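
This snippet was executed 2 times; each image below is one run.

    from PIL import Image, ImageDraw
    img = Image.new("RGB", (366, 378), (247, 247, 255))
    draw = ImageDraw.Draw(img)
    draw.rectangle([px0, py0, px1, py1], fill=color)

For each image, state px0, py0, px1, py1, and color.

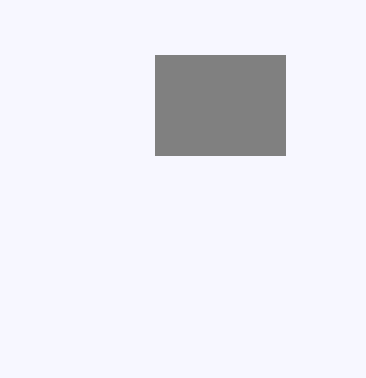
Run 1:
px0 = 155; py0 = 55; px1 = 285; py1 = 155; color = 'gray'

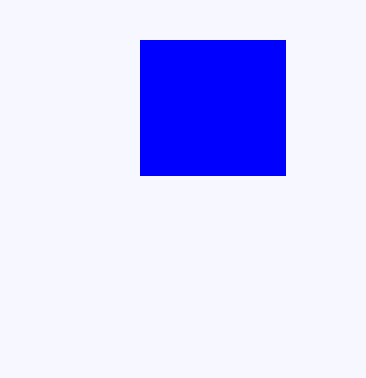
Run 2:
px0 = 140, py0 = 40, px1 = 285, py1 = 175, color = 'blue'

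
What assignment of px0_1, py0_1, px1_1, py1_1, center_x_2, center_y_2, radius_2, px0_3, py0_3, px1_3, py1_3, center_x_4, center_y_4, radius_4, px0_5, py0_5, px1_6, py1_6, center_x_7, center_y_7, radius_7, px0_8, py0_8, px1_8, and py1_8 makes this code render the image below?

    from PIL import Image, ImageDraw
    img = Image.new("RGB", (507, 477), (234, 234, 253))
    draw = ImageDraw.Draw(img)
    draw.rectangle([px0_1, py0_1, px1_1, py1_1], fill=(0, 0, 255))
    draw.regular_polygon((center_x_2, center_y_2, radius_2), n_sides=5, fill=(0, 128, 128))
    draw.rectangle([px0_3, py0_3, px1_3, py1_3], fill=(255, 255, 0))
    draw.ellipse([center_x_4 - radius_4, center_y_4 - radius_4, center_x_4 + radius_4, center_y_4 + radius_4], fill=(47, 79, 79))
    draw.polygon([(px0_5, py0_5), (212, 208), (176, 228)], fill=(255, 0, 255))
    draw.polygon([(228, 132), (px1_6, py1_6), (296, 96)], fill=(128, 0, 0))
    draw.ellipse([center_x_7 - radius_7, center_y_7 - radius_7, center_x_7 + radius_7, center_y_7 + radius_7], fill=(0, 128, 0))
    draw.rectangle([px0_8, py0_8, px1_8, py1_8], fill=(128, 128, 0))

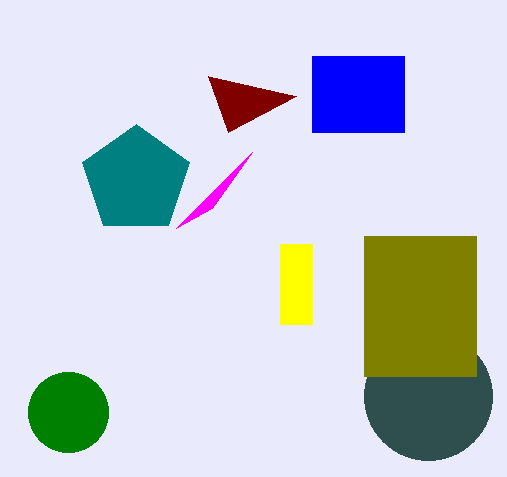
px0_1 = 312, py0_1 = 56, px1_1 = 404, py1_1 = 132, center_x_2 = 136, center_y_2 = 180, radius_2 = 56, px0_3 = 280, py0_3 = 244, px1_3 = 312, py1_3 = 324, center_x_4 = 428, center_y_4 = 396, radius_4 = 64, px0_5 = 252, py0_5 = 152, px1_6 = 208, py1_6 = 76, center_x_7 = 68, center_y_7 = 412, radius_7 = 40, px0_8 = 364, py0_8 = 236, px1_8 = 476, py1_8 = 376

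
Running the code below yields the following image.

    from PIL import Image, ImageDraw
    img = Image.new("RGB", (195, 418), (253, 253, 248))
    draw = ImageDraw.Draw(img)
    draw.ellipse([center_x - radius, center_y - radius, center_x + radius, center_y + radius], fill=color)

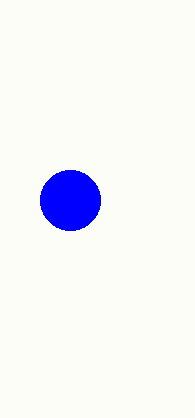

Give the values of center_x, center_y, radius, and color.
center_x = 70; center_y = 200; radius = 30; color = 'blue'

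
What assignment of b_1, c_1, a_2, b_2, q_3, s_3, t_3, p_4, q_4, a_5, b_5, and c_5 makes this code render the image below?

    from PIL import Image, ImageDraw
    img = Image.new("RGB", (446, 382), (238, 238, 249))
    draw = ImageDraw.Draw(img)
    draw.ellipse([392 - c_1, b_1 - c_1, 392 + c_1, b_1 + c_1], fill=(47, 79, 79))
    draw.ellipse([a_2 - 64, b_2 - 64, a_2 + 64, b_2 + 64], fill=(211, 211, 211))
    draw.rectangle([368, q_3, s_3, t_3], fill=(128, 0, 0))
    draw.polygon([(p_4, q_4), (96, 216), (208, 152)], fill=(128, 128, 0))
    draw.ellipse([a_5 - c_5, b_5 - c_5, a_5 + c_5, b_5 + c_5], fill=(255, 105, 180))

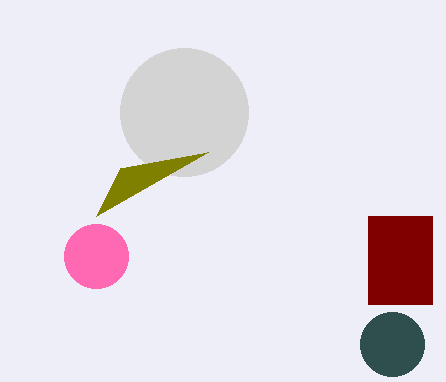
b_1 = 344
c_1 = 32
a_2 = 184
b_2 = 112
q_3 = 216
s_3 = 432
t_3 = 304
p_4 = 120
q_4 = 168
a_5 = 96
b_5 = 256
c_5 = 32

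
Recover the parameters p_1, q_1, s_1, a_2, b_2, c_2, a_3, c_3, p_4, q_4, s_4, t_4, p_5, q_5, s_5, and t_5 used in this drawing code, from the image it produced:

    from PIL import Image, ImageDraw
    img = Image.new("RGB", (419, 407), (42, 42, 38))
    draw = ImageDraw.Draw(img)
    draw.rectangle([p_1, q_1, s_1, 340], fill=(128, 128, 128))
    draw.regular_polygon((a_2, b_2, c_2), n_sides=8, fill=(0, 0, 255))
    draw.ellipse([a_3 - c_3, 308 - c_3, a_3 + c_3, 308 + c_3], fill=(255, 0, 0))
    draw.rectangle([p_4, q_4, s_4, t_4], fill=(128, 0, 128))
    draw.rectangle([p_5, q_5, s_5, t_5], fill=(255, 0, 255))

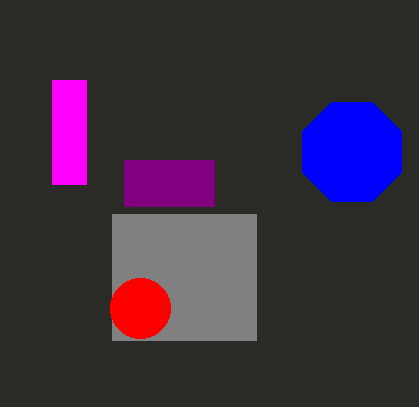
p_1 = 112
q_1 = 214
s_1 = 256
a_2 = 352
b_2 = 152
c_2 = 54
a_3 = 140
c_3 = 30
p_4 = 124
q_4 = 160
s_4 = 214
t_4 = 206
p_5 = 52
q_5 = 80
s_5 = 86
t_5 = 184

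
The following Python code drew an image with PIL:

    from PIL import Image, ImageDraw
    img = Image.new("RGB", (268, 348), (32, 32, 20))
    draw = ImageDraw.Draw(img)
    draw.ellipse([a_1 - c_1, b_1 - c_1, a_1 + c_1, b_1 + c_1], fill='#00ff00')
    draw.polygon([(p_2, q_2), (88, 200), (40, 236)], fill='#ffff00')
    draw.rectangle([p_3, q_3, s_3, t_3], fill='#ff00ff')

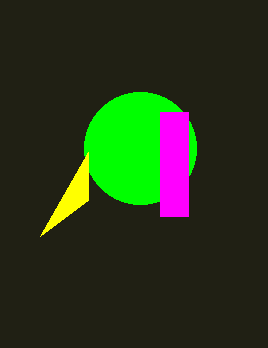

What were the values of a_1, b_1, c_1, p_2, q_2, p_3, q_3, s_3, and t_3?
a_1 = 140; b_1 = 148; c_1 = 56; p_2 = 88; q_2 = 152; p_3 = 160; q_3 = 112; s_3 = 188; t_3 = 216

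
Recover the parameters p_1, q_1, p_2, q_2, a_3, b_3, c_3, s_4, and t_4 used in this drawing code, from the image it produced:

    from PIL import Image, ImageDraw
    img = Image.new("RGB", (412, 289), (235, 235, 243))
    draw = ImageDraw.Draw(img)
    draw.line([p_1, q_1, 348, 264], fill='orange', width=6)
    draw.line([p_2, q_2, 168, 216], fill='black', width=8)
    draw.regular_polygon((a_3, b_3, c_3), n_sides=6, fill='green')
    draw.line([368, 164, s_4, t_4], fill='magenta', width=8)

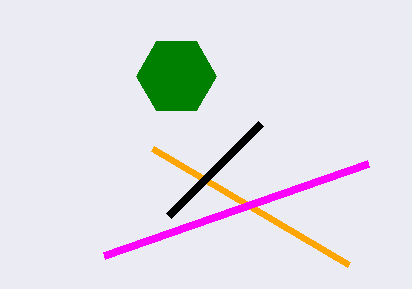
p_1 = 152
q_1 = 148
p_2 = 260
q_2 = 124
a_3 = 176
b_3 = 76
c_3 = 40
s_4 = 104
t_4 = 256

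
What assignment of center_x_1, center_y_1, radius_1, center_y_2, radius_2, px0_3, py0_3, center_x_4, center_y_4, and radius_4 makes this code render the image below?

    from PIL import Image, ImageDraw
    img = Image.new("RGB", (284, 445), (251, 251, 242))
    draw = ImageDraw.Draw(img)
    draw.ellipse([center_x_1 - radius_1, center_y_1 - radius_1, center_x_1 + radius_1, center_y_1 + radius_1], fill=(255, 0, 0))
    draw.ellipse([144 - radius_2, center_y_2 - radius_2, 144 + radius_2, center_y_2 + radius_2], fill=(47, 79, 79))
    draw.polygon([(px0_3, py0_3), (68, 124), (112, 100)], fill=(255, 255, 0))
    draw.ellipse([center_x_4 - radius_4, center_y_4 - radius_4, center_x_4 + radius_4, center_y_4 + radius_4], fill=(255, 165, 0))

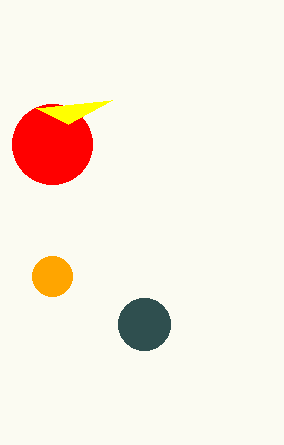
center_x_1 = 52
center_y_1 = 144
radius_1 = 40
center_y_2 = 324
radius_2 = 26
px0_3 = 36
py0_3 = 108
center_x_4 = 52
center_y_4 = 276
radius_4 = 20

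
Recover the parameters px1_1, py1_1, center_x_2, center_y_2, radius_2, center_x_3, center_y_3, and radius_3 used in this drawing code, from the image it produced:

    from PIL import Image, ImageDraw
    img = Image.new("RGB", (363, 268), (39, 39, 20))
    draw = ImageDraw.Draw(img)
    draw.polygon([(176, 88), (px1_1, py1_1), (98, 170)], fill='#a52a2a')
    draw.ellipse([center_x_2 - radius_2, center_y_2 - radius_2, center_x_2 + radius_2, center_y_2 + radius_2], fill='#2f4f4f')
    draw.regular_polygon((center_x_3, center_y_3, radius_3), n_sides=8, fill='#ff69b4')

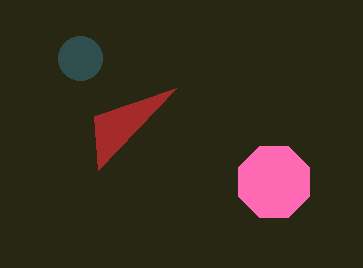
px1_1 = 94
py1_1 = 116
center_x_2 = 80
center_y_2 = 58
radius_2 = 22
center_x_3 = 274
center_y_3 = 182
radius_3 = 38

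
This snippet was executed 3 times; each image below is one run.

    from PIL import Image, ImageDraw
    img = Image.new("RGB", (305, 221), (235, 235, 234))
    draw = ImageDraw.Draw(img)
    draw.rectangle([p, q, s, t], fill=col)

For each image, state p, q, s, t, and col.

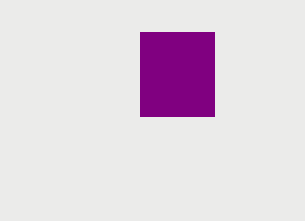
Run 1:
p = 140; q = 32; s = 214; t = 116; col = 'purple'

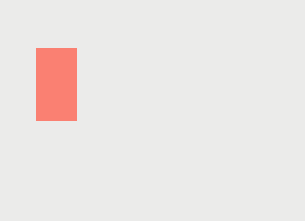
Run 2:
p = 36, q = 48, s = 76, t = 120, col = 'salmon'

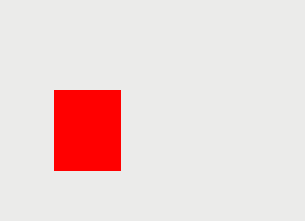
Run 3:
p = 54
q = 90
s = 120
t = 170
col = 'red'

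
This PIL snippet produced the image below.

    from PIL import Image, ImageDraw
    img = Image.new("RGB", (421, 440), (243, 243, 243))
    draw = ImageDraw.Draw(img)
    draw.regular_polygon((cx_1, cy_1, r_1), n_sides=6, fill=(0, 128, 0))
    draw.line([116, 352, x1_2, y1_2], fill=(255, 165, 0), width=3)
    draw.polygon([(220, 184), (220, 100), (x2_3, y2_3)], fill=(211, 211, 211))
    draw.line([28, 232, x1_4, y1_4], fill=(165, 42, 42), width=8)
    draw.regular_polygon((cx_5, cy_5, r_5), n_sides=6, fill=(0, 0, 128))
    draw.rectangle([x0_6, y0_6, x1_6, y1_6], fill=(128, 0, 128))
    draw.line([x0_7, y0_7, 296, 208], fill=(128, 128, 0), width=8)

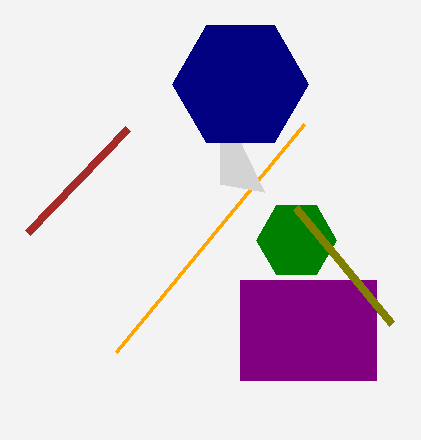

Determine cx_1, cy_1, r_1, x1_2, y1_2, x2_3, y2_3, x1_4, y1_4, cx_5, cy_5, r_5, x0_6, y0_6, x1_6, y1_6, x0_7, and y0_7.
cx_1 = 296, cy_1 = 240, r_1 = 40, x1_2 = 304, y1_2 = 124, x2_3 = 264, y2_3 = 192, x1_4 = 128, y1_4 = 128, cx_5 = 240, cy_5 = 84, r_5 = 68, x0_6 = 240, y0_6 = 280, x1_6 = 376, y1_6 = 380, x0_7 = 392, y0_7 = 324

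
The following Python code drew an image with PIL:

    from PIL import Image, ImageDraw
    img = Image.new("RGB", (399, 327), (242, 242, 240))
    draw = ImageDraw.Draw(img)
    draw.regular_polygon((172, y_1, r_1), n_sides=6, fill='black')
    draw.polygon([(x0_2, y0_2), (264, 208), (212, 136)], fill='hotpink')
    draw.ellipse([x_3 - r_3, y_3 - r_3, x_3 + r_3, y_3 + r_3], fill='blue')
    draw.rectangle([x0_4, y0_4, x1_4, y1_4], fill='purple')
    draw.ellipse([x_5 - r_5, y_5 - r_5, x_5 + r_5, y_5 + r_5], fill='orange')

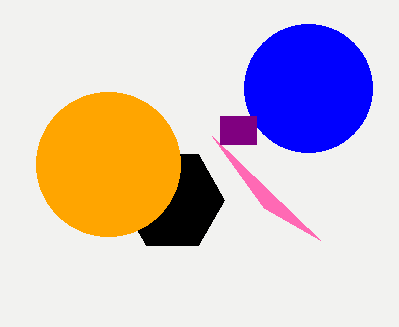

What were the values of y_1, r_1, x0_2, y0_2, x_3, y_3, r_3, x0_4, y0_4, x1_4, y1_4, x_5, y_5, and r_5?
y_1 = 200; r_1 = 52; x0_2 = 320; y0_2 = 240; x_3 = 308; y_3 = 88; r_3 = 64; x0_4 = 220; y0_4 = 116; x1_4 = 256; y1_4 = 144; x_5 = 108; y_5 = 164; r_5 = 72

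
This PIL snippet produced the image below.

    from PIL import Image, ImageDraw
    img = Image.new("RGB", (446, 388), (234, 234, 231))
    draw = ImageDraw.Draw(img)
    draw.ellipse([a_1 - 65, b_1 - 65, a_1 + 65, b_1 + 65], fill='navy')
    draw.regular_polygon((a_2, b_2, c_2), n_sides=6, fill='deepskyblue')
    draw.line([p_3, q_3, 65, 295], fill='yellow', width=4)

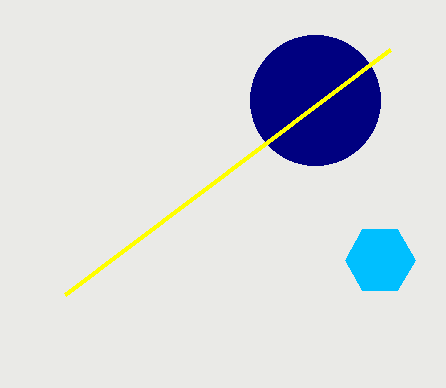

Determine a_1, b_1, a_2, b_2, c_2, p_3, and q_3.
a_1 = 315; b_1 = 100; a_2 = 380; b_2 = 260; c_2 = 35; p_3 = 390; q_3 = 50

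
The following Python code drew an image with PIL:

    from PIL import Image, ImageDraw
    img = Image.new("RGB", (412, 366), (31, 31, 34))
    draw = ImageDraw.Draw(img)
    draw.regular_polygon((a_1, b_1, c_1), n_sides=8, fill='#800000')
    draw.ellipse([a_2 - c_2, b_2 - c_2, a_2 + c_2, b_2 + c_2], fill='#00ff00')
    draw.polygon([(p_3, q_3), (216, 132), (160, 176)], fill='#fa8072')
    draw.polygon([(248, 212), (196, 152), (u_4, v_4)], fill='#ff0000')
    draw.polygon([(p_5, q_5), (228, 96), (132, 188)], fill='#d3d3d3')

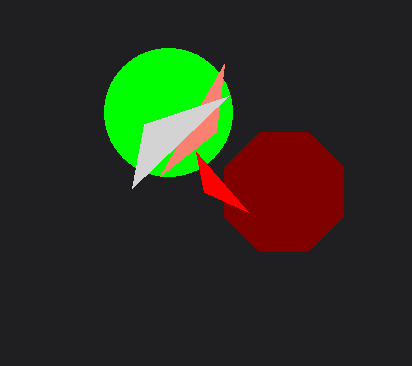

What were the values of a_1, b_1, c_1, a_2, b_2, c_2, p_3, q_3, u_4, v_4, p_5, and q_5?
a_1 = 284, b_1 = 192, c_1 = 64, a_2 = 168, b_2 = 112, c_2 = 64, p_3 = 224, q_3 = 64, u_4 = 204, v_4 = 192, p_5 = 144, q_5 = 124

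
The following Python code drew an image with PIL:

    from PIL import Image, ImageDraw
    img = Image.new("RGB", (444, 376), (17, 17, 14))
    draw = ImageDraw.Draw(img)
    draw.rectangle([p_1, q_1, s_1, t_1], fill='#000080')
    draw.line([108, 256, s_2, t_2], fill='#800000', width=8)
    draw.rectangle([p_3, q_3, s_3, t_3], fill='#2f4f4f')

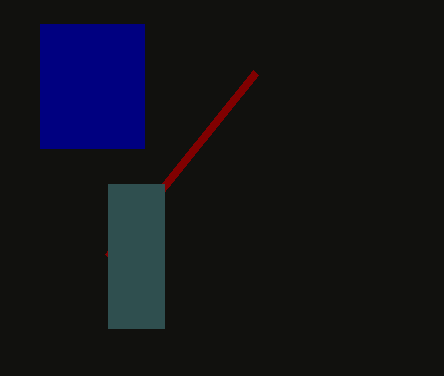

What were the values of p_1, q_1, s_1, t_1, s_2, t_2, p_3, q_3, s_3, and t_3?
p_1 = 40; q_1 = 24; s_1 = 144; t_1 = 148; s_2 = 256; t_2 = 72; p_3 = 108; q_3 = 184; s_3 = 164; t_3 = 328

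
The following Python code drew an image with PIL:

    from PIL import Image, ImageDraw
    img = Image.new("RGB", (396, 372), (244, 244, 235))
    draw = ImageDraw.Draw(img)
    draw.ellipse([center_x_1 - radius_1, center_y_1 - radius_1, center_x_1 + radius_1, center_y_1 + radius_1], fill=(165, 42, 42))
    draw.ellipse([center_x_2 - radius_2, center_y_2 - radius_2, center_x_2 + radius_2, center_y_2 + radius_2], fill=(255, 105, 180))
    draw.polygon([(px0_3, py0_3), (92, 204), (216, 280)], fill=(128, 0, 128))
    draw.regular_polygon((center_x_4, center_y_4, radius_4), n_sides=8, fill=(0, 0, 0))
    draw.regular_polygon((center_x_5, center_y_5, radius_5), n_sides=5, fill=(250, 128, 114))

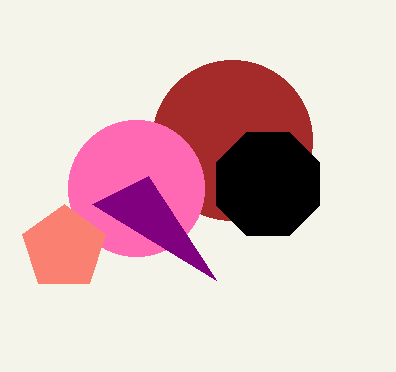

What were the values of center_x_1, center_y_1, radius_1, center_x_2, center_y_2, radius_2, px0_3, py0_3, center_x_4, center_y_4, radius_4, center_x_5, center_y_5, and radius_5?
center_x_1 = 232; center_y_1 = 140; radius_1 = 80; center_x_2 = 136; center_y_2 = 188; radius_2 = 68; px0_3 = 148; py0_3 = 176; center_x_4 = 268; center_y_4 = 184; radius_4 = 56; center_x_5 = 64; center_y_5 = 248; radius_5 = 44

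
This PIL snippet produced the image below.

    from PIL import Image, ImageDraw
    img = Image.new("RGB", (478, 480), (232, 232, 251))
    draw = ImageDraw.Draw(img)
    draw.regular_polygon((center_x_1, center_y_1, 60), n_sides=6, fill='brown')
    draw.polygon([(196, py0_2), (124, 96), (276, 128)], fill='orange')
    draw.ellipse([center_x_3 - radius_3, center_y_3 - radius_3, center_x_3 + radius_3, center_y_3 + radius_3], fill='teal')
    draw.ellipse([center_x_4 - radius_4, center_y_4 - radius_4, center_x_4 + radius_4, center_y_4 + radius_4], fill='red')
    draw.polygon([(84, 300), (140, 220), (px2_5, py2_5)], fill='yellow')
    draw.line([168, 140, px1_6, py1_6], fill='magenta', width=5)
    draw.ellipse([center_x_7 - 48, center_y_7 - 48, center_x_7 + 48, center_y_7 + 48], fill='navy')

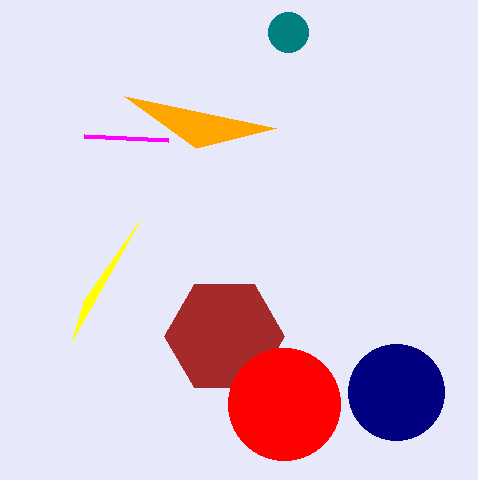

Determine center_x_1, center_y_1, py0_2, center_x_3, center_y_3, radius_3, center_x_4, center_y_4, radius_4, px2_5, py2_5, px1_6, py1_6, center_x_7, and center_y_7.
center_x_1 = 224, center_y_1 = 336, py0_2 = 148, center_x_3 = 288, center_y_3 = 32, radius_3 = 20, center_x_4 = 284, center_y_4 = 404, radius_4 = 56, px2_5 = 72, py2_5 = 340, px1_6 = 84, py1_6 = 136, center_x_7 = 396, center_y_7 = 392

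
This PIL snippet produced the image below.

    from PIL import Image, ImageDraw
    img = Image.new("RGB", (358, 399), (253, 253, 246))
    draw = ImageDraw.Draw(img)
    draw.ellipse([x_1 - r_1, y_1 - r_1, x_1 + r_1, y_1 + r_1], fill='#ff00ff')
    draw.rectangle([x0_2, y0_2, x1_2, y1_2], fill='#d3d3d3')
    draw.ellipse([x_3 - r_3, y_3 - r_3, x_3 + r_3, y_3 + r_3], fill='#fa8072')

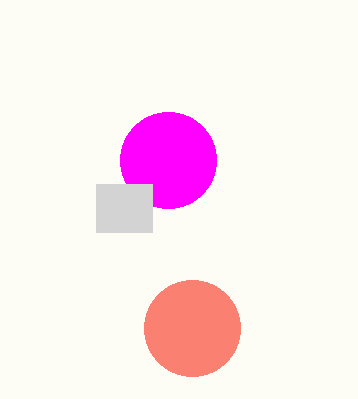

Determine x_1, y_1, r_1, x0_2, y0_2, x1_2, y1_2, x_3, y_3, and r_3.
x_1 = 168, y_1 = 160, r_1 = 48, x0_2 = 96, y0_2 = 184, x1_2 = 152, y1_2 = 232, x_3 = 192, y_3 = 328, r_3 = 48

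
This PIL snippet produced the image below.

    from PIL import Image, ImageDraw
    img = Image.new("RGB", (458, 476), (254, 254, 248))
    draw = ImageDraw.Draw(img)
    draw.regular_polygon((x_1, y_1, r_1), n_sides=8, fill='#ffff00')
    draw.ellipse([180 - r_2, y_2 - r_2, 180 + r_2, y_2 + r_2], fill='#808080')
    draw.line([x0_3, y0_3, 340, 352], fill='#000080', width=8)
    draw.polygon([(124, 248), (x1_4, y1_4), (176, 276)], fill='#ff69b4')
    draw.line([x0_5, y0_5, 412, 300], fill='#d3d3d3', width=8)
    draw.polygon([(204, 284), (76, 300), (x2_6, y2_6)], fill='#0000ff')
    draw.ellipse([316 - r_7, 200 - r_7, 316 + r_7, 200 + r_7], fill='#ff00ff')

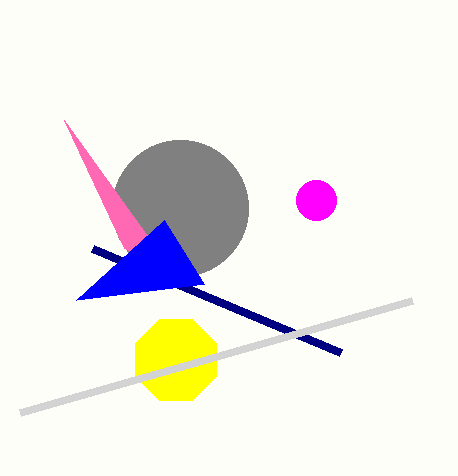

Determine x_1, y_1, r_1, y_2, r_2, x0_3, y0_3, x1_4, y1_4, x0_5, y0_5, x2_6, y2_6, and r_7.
x_1 = 176
y_1 = 360
r_1 = 44
y_2 = 208
r_2 = 68
x0_3 = 92
y0_3 = 248
x1_4 = 64
y1_4 = 120
x0_5 = 20
y0_5 = 412
x2_6 = 164
y2_6 = 220
r_7 = 20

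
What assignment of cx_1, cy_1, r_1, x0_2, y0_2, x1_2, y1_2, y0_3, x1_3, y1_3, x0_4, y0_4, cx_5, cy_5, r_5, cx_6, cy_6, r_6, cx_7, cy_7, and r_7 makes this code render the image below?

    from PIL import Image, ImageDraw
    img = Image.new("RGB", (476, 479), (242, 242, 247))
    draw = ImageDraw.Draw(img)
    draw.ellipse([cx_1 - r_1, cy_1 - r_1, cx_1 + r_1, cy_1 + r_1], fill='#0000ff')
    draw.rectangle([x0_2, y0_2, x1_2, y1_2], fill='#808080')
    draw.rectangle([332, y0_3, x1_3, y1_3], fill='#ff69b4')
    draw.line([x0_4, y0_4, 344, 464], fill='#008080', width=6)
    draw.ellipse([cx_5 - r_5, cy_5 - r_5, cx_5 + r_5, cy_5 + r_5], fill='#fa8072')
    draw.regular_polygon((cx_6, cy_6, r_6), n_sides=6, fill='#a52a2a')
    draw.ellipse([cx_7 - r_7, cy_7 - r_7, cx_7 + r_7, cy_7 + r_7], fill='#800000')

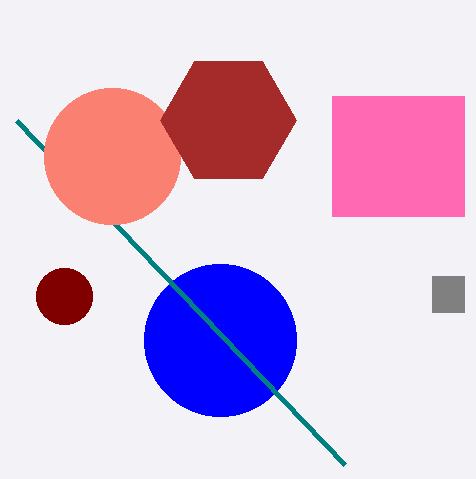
cx_1 = 220; cy_1 = 340; r_1 = 76; x0_2 = 432; y0_2 = 276; x1_2 = 464; y1_2 = 312; y0_3 = 96; x1_3 = 464; y1_3 = 216; x0_4 = 16; y0_4 = 120; cx_5 = 112; cy_5 = 156; r_5 = 68; cx_6 = 228; cy_6 = 120; r_6 = 68; cx_7 = 64; cy_7 = 296; r_7 = 28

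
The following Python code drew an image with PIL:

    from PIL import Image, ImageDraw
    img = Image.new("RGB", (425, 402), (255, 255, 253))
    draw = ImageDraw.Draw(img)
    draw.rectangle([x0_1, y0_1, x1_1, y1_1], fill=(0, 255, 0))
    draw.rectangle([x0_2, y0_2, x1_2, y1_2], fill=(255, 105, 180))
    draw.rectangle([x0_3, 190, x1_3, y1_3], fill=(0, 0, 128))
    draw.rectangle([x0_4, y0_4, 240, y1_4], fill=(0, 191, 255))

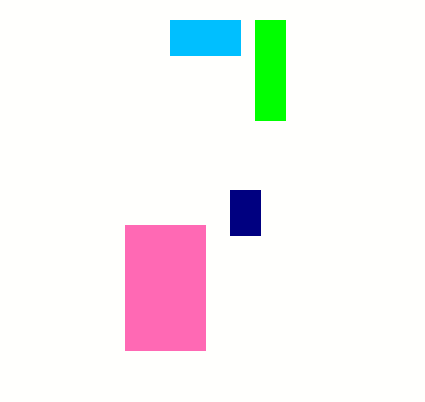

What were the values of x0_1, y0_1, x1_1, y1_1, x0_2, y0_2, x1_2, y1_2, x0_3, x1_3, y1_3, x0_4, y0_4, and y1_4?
x0_1 = 255
y0_1 = 20
x1_1 = 285
y1_1 = 120
x0_2 = 125
y0_2 = 225
x1_2 = 205
y1_2 = 350
x0_3 = 230
x1_3 = 260
y1_3 = 235
x0_4 = 170
y0_4 = 20
y1_4 = 55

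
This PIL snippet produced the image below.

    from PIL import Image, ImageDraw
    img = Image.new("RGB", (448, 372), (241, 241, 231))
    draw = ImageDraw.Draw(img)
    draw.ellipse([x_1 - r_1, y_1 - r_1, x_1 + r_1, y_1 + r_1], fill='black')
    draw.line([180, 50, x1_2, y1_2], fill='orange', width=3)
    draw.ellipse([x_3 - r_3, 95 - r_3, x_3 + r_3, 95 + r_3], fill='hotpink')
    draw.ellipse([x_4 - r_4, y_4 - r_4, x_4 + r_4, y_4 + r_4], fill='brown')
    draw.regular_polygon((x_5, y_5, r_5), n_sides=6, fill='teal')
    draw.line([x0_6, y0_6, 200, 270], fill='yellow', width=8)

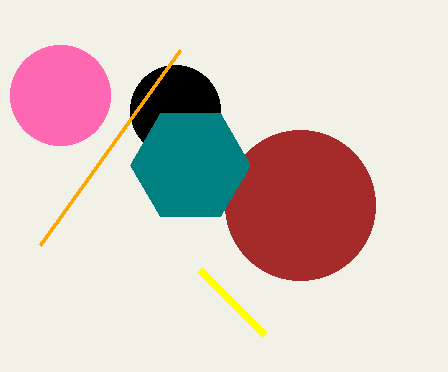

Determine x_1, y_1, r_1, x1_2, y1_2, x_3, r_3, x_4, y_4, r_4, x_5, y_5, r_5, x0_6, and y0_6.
x_1 = 175
y_1 = 110
r_1 = 45
x1_2 = 40
y1_2 = 245
x_3 = 60
r_3 = 50
x_4 = 300
y_4 = 205
r_4 = 75
x_5 = 190
y_5 = 165
r_5 = 60
x0_6 = 265
y0_6 = 335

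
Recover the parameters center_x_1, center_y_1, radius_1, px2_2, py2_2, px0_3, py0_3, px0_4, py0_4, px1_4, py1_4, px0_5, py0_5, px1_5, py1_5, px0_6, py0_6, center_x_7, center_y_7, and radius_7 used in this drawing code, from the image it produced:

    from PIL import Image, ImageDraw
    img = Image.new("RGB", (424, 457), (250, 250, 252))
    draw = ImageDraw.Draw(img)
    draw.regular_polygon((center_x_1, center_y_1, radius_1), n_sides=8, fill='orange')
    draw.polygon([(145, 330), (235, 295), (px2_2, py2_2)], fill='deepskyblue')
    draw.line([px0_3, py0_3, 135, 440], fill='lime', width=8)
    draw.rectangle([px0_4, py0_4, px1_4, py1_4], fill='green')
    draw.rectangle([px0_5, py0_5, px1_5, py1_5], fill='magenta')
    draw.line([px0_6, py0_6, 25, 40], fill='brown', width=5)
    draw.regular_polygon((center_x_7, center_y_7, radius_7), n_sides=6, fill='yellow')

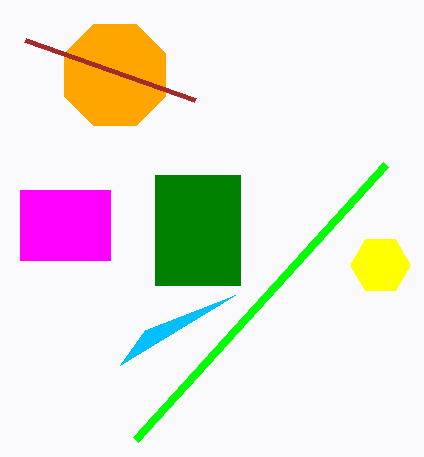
center_x_1 = 115, center_y_1 = 75, radius_1 = 55, px2_2 = 120, py2_2 = 365, px0_3 = 385, py0_3 = 165, px0_4 = 155, py0_4 = 175, px1_4 = 240, py1_4 = 285, px0_5 = 20, py0_5 = 190, px1_5 = 110, py1_5 = 260, px0_6 = 195, py0_6 = 100, center_x_7 = 380, center_y_7 = 265, radius_7 = 30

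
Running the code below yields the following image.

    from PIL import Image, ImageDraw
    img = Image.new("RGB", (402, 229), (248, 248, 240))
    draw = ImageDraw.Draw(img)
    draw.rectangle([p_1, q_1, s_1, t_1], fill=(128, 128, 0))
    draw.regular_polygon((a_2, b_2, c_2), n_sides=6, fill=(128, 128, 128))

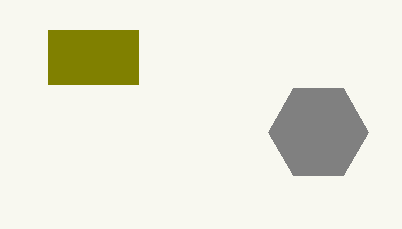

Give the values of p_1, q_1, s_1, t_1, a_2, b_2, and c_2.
p_1 = 48, q_1 = 30, s_1 = 138, t_1 = 84, a_2 = 318, b_2 = 132, c_2 = 50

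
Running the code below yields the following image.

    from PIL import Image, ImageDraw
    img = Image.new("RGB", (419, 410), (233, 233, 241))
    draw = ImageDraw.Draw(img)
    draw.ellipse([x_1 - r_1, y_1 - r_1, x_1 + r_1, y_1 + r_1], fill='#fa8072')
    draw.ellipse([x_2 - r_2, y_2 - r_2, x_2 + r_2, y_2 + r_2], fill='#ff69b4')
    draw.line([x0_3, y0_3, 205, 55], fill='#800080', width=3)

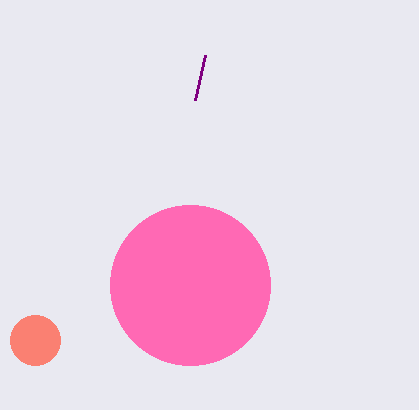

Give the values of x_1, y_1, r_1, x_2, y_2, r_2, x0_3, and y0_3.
x_1 = 35; y_1 = 340; r_1 = 25; x_2 = 190; y_2 = 285; r_2 = 80; x0_3 = 195; y0_3 = 100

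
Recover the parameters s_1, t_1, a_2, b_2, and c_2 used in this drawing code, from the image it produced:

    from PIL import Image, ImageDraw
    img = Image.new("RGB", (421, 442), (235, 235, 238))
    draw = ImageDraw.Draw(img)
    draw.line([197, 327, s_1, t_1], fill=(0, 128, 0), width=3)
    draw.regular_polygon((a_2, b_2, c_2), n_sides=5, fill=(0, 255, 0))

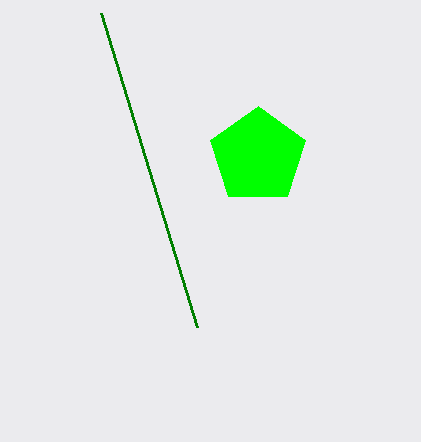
s_1 = 101; t_1 = 13; a_2 = 258; b_2 = 156; c_2 = 50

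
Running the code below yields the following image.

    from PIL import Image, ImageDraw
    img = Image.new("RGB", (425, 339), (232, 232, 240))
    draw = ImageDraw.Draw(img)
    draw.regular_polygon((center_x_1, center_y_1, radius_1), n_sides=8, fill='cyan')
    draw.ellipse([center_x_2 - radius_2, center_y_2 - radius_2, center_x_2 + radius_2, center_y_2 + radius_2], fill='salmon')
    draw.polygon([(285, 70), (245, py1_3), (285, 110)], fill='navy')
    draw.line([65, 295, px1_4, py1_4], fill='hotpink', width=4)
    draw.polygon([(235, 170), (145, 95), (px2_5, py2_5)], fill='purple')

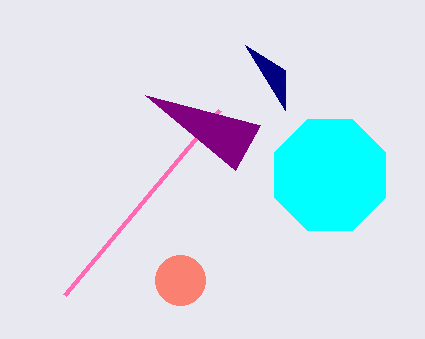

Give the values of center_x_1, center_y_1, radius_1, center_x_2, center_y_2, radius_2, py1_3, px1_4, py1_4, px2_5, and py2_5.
center_x_1 = 330, center_y_1 = 175, radius_1 = 60, center_x_2 = 180, center_y_2 = 280, radius_2 = 25, py1_3 = 45, px1_4 = 220, py1_4 = 110, px2_5 = 260, py2_5 = 125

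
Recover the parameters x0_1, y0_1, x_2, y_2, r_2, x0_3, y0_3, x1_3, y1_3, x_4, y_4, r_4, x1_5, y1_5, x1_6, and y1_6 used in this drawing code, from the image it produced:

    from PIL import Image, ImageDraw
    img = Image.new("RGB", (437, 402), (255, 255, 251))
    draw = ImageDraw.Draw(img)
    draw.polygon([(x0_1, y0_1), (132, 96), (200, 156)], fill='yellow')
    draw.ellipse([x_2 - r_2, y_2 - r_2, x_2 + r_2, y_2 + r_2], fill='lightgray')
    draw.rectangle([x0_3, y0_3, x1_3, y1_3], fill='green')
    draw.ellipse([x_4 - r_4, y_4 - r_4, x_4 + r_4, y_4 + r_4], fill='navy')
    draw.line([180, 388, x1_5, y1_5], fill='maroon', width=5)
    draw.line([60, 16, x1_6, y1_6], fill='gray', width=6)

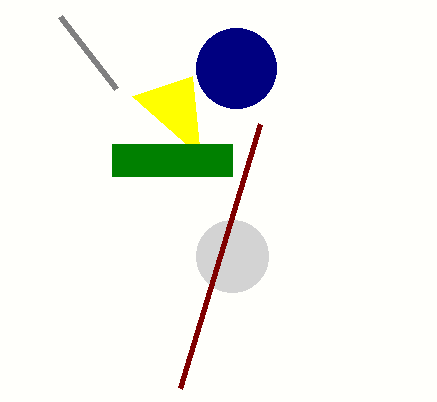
x0_1 = 192
y0_1 = 76
x_2 = 232
y_2 = 256
r_2 = 36
x0_3 = 112
y0_3 = 144
x1_3 = 232
y1_3 = 176
x_4 = 236
y_4 = 68
r_4 = 40
x1_5 = 260
y1_5 = 124
x1_6 = 116
y1_6 = 88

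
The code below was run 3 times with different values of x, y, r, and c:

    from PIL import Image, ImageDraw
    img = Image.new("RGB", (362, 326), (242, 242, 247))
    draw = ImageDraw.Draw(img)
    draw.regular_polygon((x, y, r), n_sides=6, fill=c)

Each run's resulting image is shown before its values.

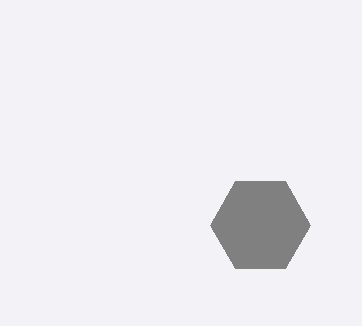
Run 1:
x = 260
y = 225
r = 50
c = 'gray'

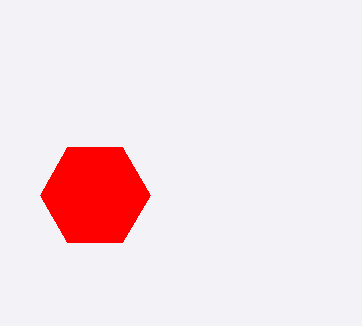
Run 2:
x = 95
y = 195
r = 55
c = 'red'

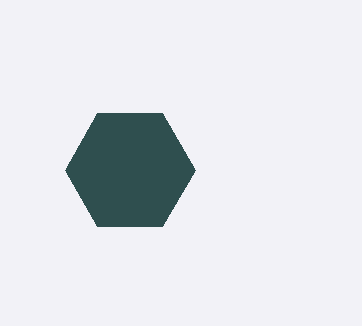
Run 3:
x = 130, y = 170, r = 65, c = 'darkslategray'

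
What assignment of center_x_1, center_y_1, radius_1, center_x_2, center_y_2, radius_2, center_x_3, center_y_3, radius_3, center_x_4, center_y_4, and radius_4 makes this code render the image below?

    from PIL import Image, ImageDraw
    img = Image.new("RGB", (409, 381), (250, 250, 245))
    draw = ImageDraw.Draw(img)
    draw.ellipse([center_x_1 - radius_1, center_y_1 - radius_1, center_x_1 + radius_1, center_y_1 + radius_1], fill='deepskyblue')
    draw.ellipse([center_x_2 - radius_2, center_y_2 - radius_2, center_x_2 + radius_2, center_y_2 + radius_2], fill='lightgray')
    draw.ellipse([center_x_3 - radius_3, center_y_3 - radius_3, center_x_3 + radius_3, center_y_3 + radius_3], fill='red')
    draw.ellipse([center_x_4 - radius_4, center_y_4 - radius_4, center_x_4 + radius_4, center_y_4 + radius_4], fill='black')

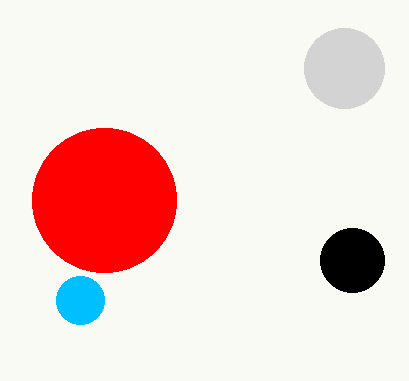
center_x_1 = 80
center_y_1 = 300
radius_1 = 24
center_x_2 = 344
center_y_2 = 68
radius_2 = 40
center_x_3 = 104
center_y_3 = 200
radius_3 = 72
center_x_4 = 352
center_y_4 = 260
radius_4 = 32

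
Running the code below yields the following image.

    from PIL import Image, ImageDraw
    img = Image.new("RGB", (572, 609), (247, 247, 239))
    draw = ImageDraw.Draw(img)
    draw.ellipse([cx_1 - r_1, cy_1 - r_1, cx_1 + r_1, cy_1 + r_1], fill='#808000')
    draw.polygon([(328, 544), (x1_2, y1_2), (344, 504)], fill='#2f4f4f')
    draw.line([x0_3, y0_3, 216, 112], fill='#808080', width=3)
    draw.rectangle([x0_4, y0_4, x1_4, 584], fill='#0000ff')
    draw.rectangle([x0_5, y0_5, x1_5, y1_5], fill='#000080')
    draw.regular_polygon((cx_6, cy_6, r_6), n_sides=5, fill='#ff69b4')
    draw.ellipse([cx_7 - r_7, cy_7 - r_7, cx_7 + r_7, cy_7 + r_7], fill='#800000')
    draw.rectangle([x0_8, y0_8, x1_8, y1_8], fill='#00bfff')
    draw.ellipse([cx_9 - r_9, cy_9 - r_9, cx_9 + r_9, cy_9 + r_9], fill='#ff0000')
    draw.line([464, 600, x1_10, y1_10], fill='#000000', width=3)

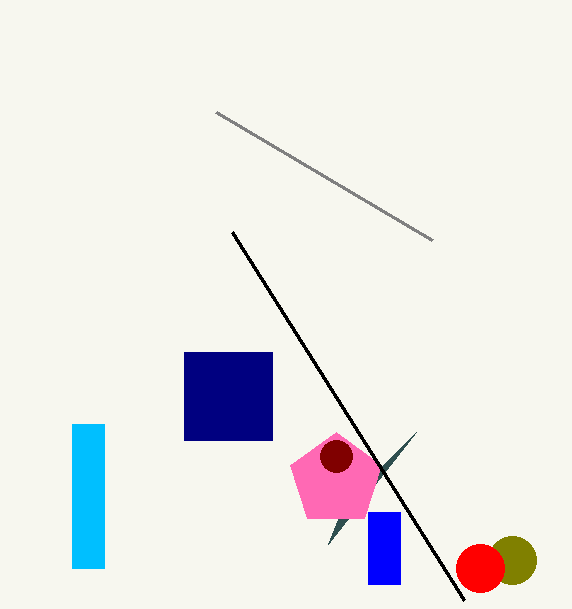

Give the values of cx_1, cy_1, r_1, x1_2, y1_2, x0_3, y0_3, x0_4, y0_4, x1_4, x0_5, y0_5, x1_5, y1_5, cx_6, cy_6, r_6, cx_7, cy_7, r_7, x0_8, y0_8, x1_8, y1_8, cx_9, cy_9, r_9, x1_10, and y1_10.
cx_1 = 512; cy_1 = 560; r_1 = 24; x1_2 = 416; y1_2 = 432; x0_3 = 432; y0_3 = 240; x0_4 = 368; y0_4 = 512; x1_4 = 400; x0_5 = 184; y0_5 = 352; x1_5 = 272; y1_5 = 440; cx_6 = 336; cy_6 = 480; r_6 = 48; cx_7 = 336; cy_7 = 456; r_7 = 16; x0_8 = 72; y0_8 = 424; x1_8 = 104; y1_8 = 568; cx_9 = 480; cy_9 = 568; r_9 = 24; x1_10 = 232; y1_10 = 232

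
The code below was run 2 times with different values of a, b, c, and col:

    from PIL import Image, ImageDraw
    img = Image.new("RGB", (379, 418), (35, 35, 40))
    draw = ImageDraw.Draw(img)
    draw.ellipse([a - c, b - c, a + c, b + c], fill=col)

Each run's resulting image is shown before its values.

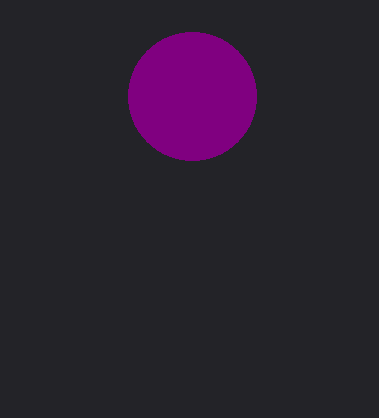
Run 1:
a = 192
b = 96
c = 64
col = 'purple'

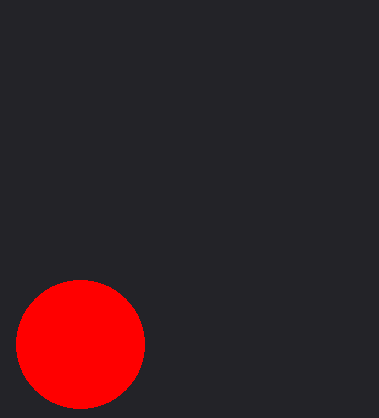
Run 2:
a = 80
b = 344
c = 64
col = 'red'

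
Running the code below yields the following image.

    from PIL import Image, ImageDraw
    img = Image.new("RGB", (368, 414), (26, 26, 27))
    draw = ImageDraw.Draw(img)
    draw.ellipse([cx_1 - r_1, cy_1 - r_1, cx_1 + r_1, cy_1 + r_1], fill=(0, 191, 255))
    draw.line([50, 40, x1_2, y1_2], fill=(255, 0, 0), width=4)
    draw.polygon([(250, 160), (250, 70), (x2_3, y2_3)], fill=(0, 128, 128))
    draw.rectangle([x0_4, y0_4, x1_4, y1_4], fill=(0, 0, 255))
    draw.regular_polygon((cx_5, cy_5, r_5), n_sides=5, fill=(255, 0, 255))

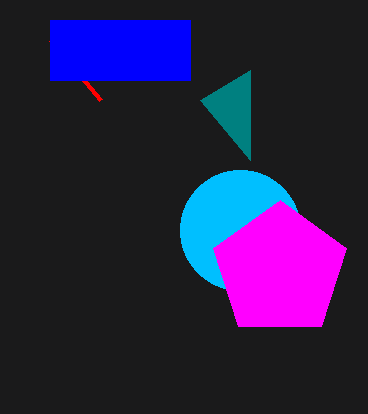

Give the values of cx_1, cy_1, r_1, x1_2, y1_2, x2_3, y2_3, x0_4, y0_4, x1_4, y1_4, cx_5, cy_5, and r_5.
cx_1 = 240
cy_1 = 230
r_1 = 60
x1_2 = 100
y1_2 = 100
x2_3 = 200
y2_3 = 100
x0_4 = 50
y0_4 = 20
x1_4 = 190
y1_4 = 80
cx_5 = 280
cy_5 = 270
r_5 = 70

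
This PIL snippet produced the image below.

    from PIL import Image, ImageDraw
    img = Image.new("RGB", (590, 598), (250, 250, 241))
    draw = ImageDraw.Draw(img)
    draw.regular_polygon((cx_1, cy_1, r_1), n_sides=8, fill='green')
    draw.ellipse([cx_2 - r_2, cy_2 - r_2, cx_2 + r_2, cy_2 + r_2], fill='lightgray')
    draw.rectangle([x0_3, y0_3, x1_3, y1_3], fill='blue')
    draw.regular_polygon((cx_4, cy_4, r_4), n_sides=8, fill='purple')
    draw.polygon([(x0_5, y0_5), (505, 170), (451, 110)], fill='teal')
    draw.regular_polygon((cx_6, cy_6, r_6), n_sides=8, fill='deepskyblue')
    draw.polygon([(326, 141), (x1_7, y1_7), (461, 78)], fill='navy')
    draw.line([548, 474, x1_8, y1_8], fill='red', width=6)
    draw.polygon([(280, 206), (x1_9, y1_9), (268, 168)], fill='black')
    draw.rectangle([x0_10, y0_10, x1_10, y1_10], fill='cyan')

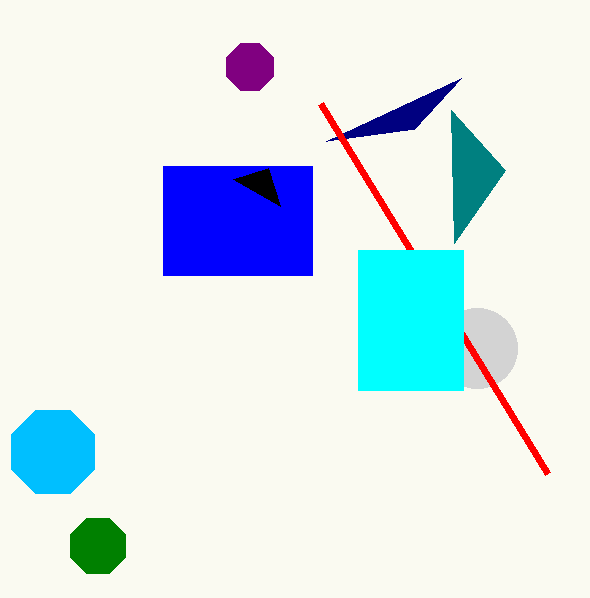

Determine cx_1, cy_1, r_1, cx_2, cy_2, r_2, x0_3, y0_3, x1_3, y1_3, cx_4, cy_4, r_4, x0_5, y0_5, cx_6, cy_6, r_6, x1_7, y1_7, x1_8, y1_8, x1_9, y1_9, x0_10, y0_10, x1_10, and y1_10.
cx_1 = 98, cy_1 = 546, r_1 = 30, cx_2 = 477, cy_2 = 348, r_2 = 40, x0_3 = 163, y0_3 = 166, x1_3 = 312, y1_3 = 275, cx_4 = 250, cy_4 = 67, r_4 = 25, x0_5 = 454, y0_5 = 243, cx_6 = 53, cy_6 = 452, r_6 = 45, x1_7 = 414, y1_7 = 129, x1_8 = 321, y1_8 = 104, x1_9 = 233, y1_9 = 179, x0_10 = 358, y0_10 = 250, x1_10 = 463, y1_10 = 390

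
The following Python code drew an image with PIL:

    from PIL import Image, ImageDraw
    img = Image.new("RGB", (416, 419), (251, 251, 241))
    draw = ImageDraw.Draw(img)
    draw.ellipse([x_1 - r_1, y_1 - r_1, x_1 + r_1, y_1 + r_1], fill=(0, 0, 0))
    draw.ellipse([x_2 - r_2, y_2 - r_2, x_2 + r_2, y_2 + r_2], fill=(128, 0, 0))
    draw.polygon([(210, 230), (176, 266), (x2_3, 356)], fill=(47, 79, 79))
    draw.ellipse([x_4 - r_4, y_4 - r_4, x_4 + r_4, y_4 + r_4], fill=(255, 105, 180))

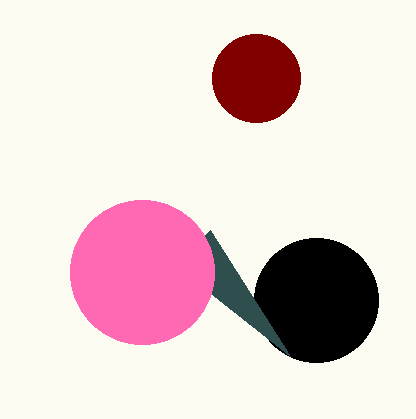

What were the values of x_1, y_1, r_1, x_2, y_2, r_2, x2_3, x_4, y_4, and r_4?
x_1 = 316
y_1 = 300
r_1 = 62
x_2 = 256
y_2 = 78
r_2 = 44
x2_3 = 290
x_4 = 142
y_4 = 272
r_4 = 72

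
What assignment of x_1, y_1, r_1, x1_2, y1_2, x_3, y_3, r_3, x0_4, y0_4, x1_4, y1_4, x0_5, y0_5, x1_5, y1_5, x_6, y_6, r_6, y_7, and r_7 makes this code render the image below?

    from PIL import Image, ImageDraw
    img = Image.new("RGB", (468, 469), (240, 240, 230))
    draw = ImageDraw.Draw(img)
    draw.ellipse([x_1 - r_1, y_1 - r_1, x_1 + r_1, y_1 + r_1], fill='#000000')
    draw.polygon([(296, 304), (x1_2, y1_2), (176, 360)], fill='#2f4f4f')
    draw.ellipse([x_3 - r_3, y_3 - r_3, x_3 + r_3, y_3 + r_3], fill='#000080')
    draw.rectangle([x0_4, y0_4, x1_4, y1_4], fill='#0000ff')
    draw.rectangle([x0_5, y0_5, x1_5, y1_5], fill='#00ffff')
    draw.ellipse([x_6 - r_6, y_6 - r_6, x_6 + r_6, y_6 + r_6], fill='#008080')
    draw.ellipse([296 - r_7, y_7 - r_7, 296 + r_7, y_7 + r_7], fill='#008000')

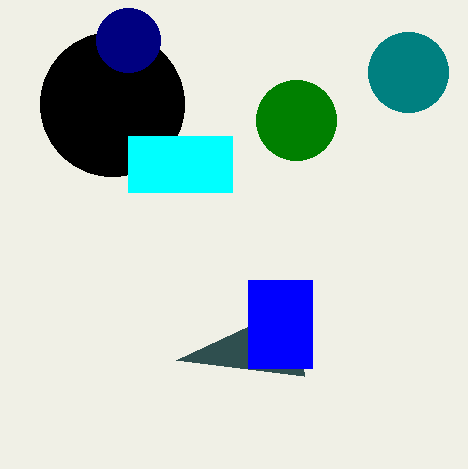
x_1 = 112; y_1 = 104; r_1 = 72; x1_2 = 304; y1_2 = 376; x_3 = 128; y_3 = 40; r_3 = 32; x0_4 = 248; y0_4 = 280; x1_4 = 312; y1_4 = 368; x0_5 = 128; y0_5 = 136; x1_5 = 232; y1_5 = 192; x_6 = 408; y_6 = 72; r_6 = 40; y_7 = 120; r_7 = 40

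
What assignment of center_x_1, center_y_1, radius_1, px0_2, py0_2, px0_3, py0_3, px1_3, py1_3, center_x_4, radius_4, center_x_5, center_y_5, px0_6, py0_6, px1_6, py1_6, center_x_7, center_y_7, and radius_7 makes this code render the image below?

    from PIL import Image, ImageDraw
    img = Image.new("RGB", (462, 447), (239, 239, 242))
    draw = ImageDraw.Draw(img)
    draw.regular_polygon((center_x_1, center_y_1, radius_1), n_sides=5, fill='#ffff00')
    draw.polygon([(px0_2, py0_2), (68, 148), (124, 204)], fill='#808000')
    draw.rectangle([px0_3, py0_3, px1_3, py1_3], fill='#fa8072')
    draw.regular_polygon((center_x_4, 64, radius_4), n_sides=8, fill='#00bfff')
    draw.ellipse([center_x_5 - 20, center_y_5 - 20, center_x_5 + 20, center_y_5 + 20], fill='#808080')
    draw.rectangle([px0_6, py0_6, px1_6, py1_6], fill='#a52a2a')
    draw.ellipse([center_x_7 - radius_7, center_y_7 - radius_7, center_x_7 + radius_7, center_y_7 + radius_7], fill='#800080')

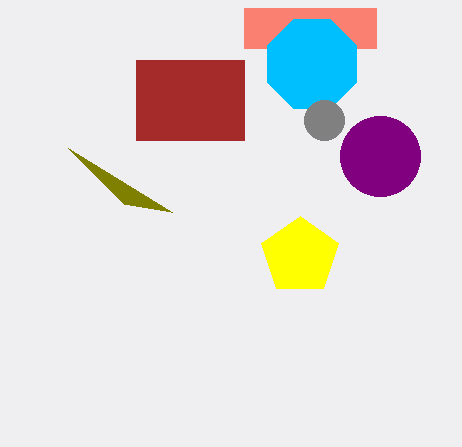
center_x_1 = 300, center_y_1 = 256, radius_1 = 40, px0_2 = 172, py0_2 = 212, px0_3 = 244, py0_3 = 8, px1_3 = 376, py1_3 = 48, center_x_4 = 312, radius_4 = 48, center_x_5 = 324, center_y_5 = 120, px0_6 = 136, py0_6 = 60, px1_6 = 244, py1_6 = 140, center_x_7 = 380, center_y_7 = 156, radius_7 = 40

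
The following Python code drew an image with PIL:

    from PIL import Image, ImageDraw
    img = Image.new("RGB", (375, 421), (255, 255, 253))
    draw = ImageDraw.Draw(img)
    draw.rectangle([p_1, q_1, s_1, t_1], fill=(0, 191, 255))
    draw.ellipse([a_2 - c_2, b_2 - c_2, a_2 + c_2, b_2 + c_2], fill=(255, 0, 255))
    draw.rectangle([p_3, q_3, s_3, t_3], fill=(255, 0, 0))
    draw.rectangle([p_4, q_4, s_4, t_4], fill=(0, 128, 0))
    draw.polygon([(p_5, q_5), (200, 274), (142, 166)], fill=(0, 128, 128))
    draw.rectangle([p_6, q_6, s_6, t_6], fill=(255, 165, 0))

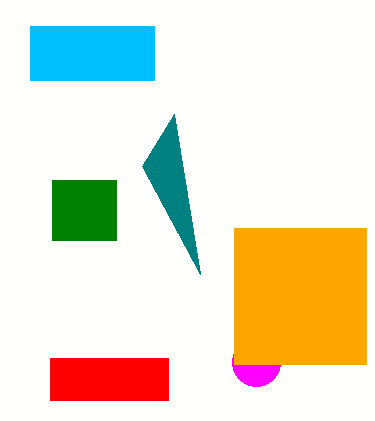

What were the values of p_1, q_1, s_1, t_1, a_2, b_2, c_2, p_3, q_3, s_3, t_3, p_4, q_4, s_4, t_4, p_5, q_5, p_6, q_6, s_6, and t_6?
p_1 = 30
q_1 = 26
s_1 = 154
t_1 = 80
a_2 = 256
b_2 = 362
c_2 = 24
p_3 = 50
q_3 = 358
s_3 = 168
t_3 = 400
p_4 = 52
q_4 = 180
s_4 = 116
t_4 = 240
p_5 = 174
q_5 = 114
p_6 = 234
q_6 = 228
s_6 = 366
t_6 = 364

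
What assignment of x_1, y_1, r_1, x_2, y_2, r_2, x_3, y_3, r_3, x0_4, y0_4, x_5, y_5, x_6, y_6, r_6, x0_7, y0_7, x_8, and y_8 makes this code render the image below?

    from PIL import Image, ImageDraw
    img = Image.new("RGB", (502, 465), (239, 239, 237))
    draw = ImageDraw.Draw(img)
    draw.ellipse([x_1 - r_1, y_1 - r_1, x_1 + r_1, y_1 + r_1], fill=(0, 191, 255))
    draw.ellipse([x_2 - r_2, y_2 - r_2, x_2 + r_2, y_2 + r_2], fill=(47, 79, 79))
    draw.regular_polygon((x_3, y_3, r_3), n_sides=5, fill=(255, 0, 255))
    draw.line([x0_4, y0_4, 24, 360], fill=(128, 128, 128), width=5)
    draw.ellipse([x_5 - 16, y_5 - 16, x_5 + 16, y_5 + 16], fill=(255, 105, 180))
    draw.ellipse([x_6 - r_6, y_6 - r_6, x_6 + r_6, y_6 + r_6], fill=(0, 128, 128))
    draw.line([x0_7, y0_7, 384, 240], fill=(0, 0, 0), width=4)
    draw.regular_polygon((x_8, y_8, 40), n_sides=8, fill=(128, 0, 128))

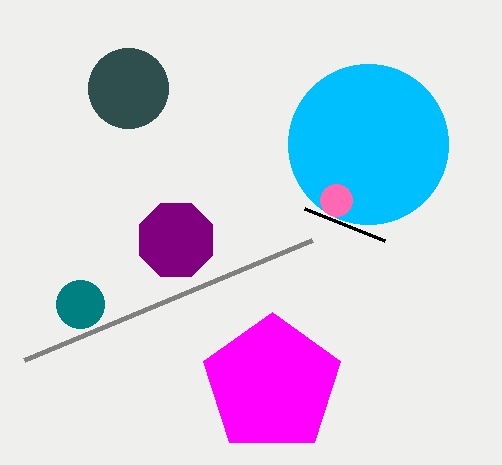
x_1 = 368; y_1 = 144; r_1 = 80; x_2 = 128; y_2 = 88; r_2 = 40; x_3 = 272; y_3 = 384; r_3 = 72; x0_4 = 312; y0_4 = 240; x_5 = 336; y_5 = 200; x_6 = 80; y_6 = 304; r_6 = 24; x0_7 = 304; y0_7 = 208; x_8 = 176; y_8 = 240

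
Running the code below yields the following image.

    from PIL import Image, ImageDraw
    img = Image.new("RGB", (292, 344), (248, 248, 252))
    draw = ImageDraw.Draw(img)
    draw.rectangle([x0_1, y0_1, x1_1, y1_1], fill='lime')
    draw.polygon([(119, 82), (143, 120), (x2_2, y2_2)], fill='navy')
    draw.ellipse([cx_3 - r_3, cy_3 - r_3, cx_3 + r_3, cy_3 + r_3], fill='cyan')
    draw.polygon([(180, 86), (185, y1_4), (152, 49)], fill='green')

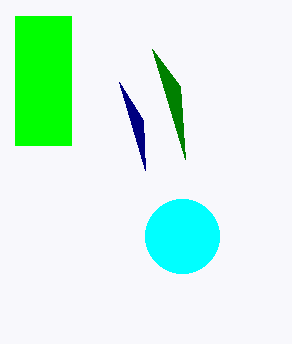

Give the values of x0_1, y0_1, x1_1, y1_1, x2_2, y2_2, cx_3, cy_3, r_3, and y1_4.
x0_1 = 15
y0_1 = 16
x1_1 = 71
y1_1 = 145
x2_2 = 145
y2_2 = 170
cx_3 = 182
cy_3 = 236
r_3 = 37
y1_4 = 159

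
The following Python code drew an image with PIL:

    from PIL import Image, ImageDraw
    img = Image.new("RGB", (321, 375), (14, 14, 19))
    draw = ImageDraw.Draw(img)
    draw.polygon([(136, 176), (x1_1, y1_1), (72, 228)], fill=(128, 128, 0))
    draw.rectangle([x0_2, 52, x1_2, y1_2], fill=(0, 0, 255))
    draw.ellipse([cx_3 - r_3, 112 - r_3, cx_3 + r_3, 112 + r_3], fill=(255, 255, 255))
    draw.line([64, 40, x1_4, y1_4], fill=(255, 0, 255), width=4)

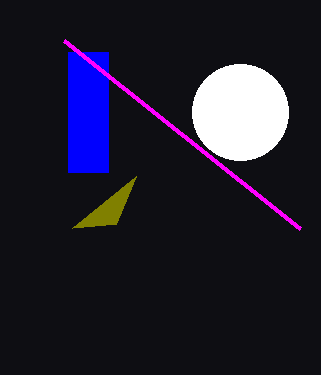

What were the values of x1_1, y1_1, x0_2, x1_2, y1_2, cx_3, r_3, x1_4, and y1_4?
x1_1 = 116
y1_1 = 224
x0_2 = 68
x1_2 = 108
y1_2 = 172
cx_3 = 240
r_3 = 48
x1_4 = 300
y1_4 = 228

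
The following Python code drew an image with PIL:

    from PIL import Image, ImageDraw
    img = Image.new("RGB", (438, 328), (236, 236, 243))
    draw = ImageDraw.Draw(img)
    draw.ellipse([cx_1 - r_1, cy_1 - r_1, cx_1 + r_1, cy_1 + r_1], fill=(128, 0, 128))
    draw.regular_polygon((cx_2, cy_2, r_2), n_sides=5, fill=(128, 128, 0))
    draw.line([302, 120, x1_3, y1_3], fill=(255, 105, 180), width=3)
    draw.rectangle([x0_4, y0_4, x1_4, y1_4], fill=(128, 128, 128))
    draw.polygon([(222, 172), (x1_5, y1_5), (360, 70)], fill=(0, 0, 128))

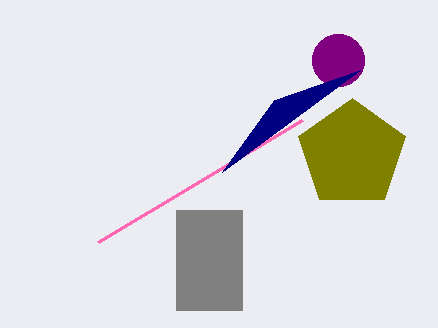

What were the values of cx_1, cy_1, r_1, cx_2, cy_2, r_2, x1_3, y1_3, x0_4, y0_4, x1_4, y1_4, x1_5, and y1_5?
cx_1 = 338; cy_1 = 60; r_1 = 26; cx_2 = 352; cy_2 = 154; r_2 = 56; x1_3 = 98; y1_3 = 242; x0_4 = 176; y0_4 = 210; x1_4 = 242; y1_4 = 310; x1_5 = 274; y1_5 = 100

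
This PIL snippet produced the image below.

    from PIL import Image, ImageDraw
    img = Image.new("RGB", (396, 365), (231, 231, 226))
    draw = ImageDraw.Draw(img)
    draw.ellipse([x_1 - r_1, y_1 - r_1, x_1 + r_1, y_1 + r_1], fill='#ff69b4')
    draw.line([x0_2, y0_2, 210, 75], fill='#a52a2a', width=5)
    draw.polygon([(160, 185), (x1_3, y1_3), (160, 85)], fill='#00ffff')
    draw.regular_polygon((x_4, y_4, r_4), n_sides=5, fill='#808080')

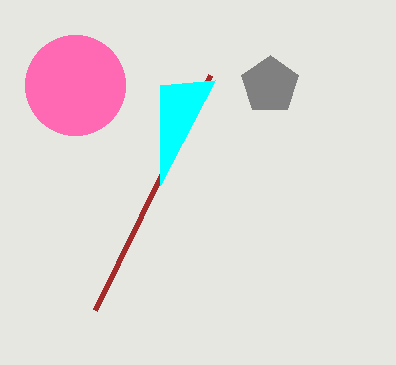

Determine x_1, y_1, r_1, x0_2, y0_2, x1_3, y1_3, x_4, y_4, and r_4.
x_1 = 75, y_1 = 85, r_1 = 50, x0_2 = 95, y0_2 = 310, x1_3 = 215, y1_3 = 80, x_4 = 270, y_4 = 85, r_4 = 30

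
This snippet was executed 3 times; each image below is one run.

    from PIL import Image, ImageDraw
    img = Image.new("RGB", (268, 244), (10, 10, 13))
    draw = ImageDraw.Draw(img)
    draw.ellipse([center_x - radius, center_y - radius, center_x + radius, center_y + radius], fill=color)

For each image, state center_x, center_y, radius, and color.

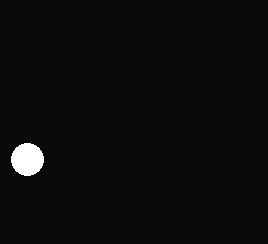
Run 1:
center_x = 27, center_y = 159, radius = 16, color = 'white'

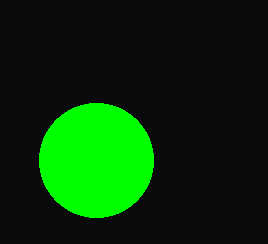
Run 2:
center_x = 96
center_y = 160
radius = 57
color = 'lime'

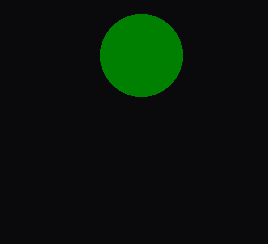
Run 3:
center_x = 141
center_y = 55
radius = 41
color = 'green'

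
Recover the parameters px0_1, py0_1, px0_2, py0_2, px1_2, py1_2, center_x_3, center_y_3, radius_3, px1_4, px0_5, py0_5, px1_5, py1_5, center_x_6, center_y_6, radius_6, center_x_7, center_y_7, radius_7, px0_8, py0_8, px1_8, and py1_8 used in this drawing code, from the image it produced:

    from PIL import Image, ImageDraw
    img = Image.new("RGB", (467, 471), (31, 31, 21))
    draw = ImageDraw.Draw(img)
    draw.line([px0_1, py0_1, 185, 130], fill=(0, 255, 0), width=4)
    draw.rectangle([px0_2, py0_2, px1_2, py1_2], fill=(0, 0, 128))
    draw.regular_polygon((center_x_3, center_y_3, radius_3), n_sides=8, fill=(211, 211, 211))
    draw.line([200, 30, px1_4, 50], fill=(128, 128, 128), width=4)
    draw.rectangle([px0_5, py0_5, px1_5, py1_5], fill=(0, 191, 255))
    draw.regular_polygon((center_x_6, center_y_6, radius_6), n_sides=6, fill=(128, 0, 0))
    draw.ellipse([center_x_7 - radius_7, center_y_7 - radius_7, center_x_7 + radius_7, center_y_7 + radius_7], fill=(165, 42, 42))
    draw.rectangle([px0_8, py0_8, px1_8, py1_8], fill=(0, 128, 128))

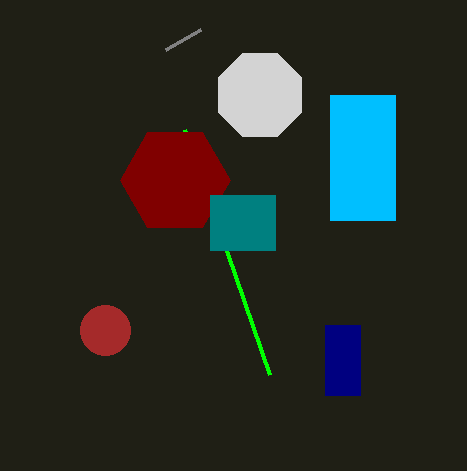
px0_1 = 270, py0_1 = 375, px0_2 = 325, py0_2 = 325, px1_2 = 360, py1_2 = 395, center_x_3 = 260, center_y_3 = 95, radius_3 = 45, px1_4 = 165, px0_5 = 330, py0_5 = 95, px1_5 = 395, py1_5 = 220, center_x_6 = 175, center_y_6 = 180, radius_6 = 55, center_x_7 = 105, center_y_7 = 330, radius_7 = 25, px0_8 = 210, py0_8 = 195, px1_8 = 275, py1_8 = 250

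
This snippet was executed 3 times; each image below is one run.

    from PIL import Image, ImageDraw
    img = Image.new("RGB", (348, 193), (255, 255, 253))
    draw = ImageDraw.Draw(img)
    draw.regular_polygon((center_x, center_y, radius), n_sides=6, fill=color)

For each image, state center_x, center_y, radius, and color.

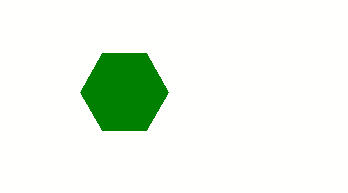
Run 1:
center_x = 124, center_y = 92, radius = 44, color = 'green'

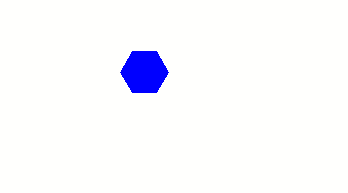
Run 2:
center_x = 144; center_y = 72; radius = 24; color = 'blue'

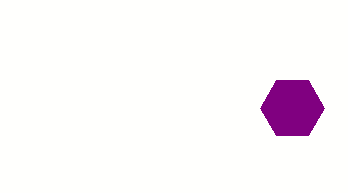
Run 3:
center_x = 292; center_y = 108; radius = 32; color = 'purple'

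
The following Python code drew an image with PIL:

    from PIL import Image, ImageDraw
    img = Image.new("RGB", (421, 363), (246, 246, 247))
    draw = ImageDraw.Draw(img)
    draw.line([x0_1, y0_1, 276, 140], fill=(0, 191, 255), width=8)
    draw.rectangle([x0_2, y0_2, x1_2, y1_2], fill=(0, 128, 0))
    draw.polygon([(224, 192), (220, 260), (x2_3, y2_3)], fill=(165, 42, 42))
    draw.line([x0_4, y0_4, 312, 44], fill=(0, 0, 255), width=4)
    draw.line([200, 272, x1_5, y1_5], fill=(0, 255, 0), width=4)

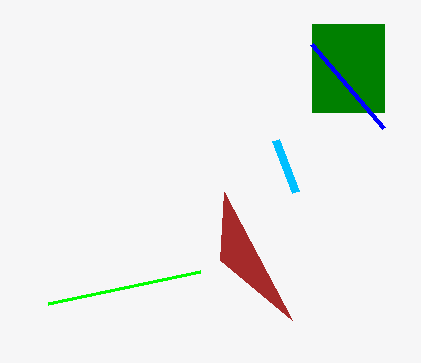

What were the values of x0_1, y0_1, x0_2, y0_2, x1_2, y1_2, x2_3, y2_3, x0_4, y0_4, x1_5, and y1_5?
x0_1 = 296; y0_1 = 192; x0_2 = 312; y0_2 = 24; x1_2 = 384; y1_2 = 112; x2_3 = 292; y2_3 = 320; x0_4 = 384; y0_4 = 128; x1_5 = 48; y1_5 = 304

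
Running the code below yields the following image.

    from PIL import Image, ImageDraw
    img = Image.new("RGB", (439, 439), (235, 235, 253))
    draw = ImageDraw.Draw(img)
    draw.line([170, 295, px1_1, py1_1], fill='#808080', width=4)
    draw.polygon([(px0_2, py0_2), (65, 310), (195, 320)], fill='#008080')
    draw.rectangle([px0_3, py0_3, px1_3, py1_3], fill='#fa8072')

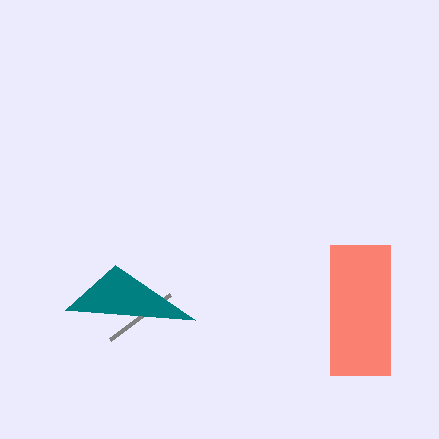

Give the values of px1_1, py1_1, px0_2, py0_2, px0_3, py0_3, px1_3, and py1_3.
px1_1 = 110
py1_1 = 340
px0_2 = 115
py0_2 = 265
px0_3 = 330
py0_3 = 245
px1_3 = 390
py1_3 = 375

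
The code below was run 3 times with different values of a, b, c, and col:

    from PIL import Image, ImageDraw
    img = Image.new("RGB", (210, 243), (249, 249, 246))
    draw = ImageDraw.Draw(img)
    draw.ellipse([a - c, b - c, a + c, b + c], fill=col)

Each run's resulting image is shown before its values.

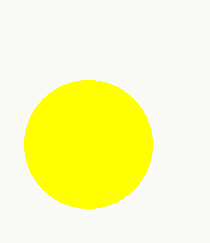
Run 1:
a = 88; b = 144; c = 64; col = 'yellow'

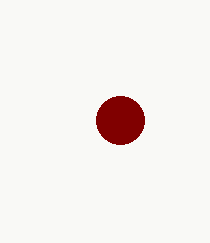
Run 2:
a = 120, b = 120, c = 24, col = 'maroon'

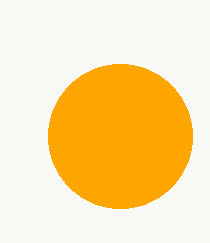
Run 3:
a = 120, b = 136, c = 72, col = 'orange'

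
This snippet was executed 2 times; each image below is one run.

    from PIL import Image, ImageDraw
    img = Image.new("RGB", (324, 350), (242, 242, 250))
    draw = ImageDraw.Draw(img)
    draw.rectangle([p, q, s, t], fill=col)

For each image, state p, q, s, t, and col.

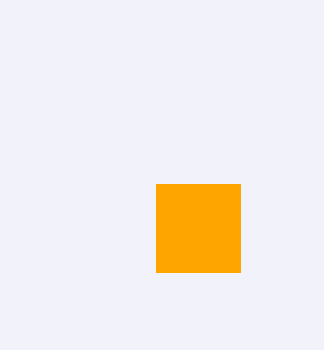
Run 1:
p = 156; q = 184; s = 240; t = 272; col = 'orange'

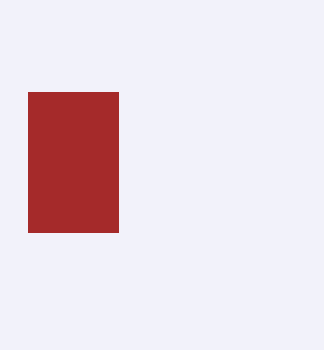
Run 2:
p = 28, q = 92, s = 118, t = 232, col = 'brown'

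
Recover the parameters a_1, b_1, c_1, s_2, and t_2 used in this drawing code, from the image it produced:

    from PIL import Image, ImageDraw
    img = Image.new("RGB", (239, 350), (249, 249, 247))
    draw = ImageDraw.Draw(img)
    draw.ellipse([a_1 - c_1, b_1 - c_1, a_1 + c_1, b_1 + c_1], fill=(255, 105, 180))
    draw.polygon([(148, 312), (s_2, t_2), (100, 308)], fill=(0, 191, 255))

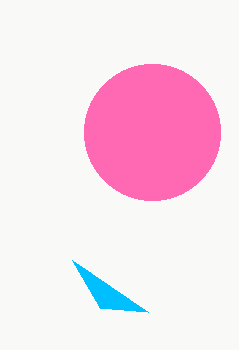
a_1 = 152
b_1 = 132
c_1 = 68
s_2 = 72
t_2 = 260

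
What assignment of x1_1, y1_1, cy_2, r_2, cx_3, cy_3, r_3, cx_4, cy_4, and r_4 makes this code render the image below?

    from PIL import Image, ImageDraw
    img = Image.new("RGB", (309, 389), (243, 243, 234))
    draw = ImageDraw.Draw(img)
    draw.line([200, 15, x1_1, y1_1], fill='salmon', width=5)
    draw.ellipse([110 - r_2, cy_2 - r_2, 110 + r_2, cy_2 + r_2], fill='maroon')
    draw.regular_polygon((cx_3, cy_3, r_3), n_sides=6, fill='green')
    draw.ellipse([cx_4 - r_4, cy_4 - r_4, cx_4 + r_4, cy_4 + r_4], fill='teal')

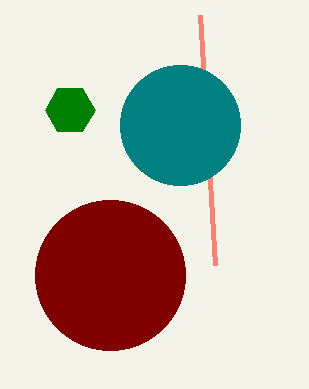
x1_1 = 215; y1_1 = 265; cy_2 = 275; r_2 = 75; cx_3 = 70; cy_3 = 110; r_3 = 25; cx_4 = 180; cy_4 = 125; r_4 = 60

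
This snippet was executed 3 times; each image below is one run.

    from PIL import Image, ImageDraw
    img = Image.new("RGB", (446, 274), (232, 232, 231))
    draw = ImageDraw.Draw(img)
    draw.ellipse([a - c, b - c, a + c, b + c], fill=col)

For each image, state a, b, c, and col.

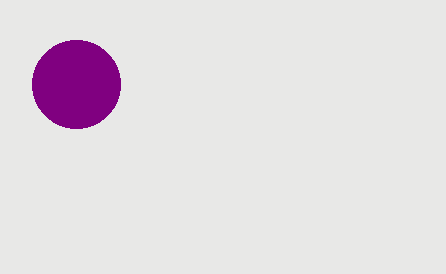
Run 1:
a = 76, b = 84, c = 44, col = 'purple'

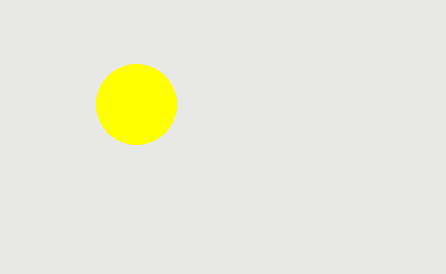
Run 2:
a = 136; b = 104; c = 40; col = 'yellow'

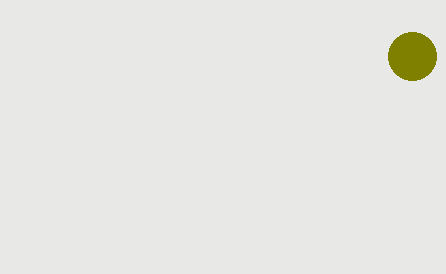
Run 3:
a = 412
b = 56
c = 24
col = 'olive'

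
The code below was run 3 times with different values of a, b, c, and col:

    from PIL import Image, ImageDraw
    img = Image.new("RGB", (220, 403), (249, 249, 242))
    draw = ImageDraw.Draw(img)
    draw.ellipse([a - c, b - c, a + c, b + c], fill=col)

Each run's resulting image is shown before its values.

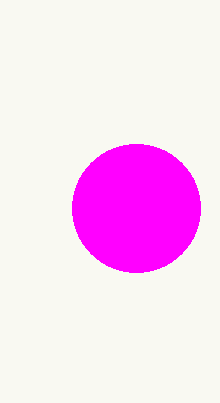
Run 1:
a = 136
b = 208
c = 64
col = 'magenta'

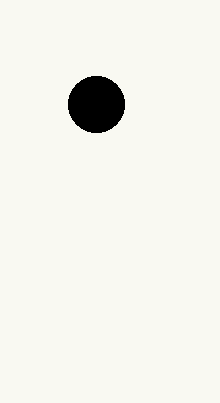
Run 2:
a = 96; b = 104; c = 28; col = 'black'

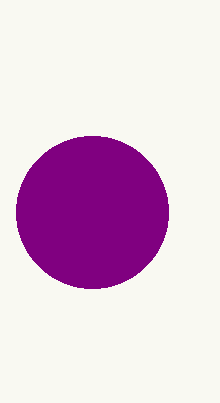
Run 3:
a = 92
b = 212
c = 76
col = 'purple'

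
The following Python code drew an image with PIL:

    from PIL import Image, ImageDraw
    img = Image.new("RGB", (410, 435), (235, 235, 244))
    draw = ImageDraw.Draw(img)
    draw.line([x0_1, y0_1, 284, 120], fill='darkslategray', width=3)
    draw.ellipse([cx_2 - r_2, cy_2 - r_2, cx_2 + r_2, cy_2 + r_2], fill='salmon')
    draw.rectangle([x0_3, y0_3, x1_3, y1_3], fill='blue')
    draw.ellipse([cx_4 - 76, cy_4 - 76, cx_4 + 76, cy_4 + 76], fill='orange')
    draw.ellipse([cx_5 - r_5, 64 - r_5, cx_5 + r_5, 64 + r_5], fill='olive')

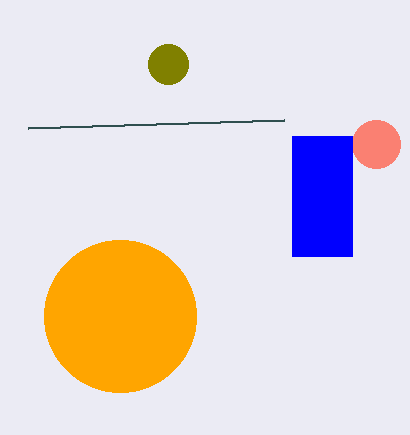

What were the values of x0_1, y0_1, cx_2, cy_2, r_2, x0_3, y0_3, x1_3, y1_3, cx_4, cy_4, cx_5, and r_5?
x0_1 = 28; y0_1 = 128; cx_2 = 376; cy_2 = 144; r_2 = 24; x0_3 = 292; y0_3 = 136; x1_3 = 352; y1_3 = 256; cx_4 = 120; cy_4 = 316; cx_5 = 168; r_5 = 20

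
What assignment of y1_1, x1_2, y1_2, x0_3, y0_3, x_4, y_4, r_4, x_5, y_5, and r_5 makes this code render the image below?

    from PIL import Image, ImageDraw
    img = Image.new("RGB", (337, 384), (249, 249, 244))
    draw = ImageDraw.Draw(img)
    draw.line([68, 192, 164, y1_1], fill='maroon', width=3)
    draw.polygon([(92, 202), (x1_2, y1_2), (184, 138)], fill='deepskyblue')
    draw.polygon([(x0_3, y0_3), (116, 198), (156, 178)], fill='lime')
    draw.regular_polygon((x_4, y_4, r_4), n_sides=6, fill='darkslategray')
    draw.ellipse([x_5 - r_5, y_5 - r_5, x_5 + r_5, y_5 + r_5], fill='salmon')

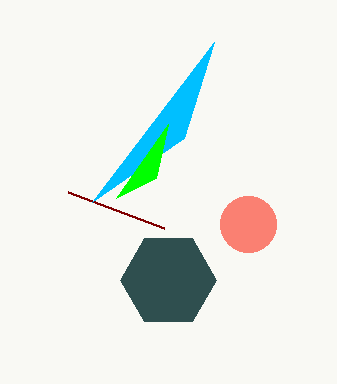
y1_1 = 228; x1_2 = 214; y1_2 = 42; x0_3 = 168; y0_3 = 124; x_4 = 168; y_4 = 280; r_4 = 48; x_5 = 248; y_5 = 224; r_5 = 28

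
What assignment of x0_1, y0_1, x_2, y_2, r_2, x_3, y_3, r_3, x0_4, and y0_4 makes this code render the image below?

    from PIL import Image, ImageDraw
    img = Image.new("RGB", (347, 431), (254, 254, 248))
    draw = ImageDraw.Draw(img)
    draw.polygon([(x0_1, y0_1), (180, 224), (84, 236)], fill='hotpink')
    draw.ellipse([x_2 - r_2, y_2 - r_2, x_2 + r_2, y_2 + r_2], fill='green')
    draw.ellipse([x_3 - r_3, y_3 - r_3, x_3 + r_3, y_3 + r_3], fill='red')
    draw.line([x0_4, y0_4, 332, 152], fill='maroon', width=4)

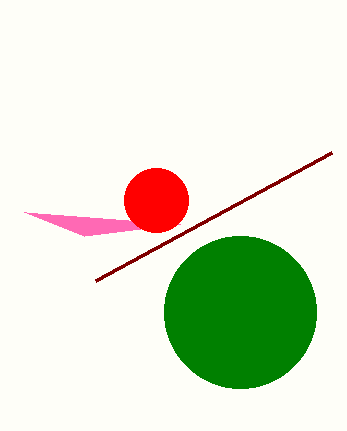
x0_1 = 24
y0_1 = 212
x_2 = 240
y_2 = 312
r_2 = 76
x_3 = 156
y_3 = 200
r_3 = 32
x0_4 = 96
y0_4 = 280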